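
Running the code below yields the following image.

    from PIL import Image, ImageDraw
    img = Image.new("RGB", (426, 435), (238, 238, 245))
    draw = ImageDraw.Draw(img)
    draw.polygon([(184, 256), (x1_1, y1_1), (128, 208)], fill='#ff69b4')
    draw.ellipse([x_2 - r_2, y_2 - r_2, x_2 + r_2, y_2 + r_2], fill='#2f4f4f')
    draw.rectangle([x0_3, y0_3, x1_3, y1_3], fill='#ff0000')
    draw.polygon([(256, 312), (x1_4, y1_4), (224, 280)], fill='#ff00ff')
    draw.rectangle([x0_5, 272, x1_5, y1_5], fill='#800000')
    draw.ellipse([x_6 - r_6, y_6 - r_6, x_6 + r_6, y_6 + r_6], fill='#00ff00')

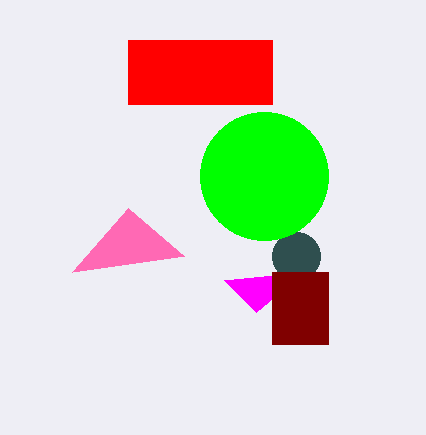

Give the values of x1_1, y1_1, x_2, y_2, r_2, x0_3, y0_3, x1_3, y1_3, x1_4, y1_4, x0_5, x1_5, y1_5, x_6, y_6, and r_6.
x1_1 = 72, y1_1 = 272, x_2 = 296, y_2 = 256, r_2 = 24, x0_3 = 128, y0_3 = 40, x1_3 = 272, y1_3 = 104, x1_4 = 304, y1_4 = 272, x0_5 = 272, x1_5 = 328, y1_5 = 344, x_6 = 264, y_6 = 176, r_6 = 64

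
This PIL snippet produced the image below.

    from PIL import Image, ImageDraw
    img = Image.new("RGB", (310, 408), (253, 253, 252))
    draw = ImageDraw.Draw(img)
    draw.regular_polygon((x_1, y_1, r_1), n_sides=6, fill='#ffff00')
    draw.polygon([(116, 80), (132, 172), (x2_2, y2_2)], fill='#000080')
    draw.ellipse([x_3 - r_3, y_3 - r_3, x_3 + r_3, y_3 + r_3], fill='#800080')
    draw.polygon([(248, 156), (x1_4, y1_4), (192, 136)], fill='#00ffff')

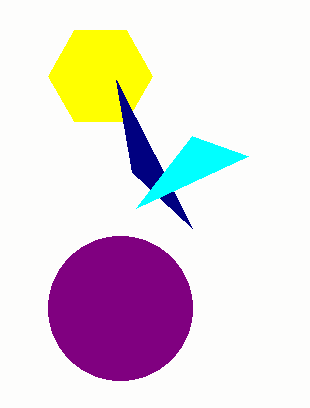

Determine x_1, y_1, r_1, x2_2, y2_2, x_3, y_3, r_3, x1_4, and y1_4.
x_1 = 100
y_1 = 76
r_1 = 52
x2_2 = 192
y2_2 = 228
x_3 = 120
y_3 = 308
r_3 = 72
x1_4 = 136
y1_4 = 208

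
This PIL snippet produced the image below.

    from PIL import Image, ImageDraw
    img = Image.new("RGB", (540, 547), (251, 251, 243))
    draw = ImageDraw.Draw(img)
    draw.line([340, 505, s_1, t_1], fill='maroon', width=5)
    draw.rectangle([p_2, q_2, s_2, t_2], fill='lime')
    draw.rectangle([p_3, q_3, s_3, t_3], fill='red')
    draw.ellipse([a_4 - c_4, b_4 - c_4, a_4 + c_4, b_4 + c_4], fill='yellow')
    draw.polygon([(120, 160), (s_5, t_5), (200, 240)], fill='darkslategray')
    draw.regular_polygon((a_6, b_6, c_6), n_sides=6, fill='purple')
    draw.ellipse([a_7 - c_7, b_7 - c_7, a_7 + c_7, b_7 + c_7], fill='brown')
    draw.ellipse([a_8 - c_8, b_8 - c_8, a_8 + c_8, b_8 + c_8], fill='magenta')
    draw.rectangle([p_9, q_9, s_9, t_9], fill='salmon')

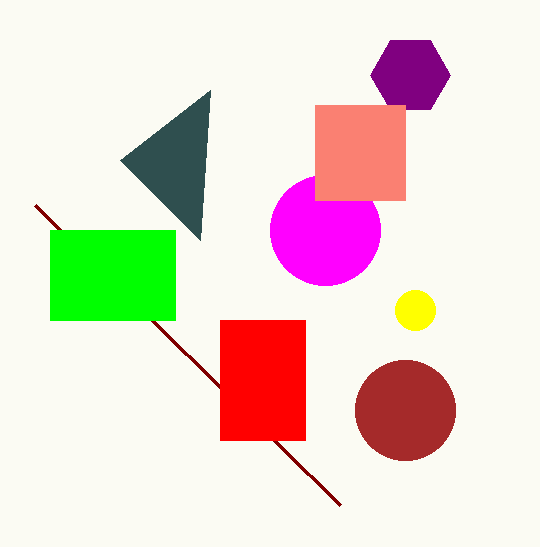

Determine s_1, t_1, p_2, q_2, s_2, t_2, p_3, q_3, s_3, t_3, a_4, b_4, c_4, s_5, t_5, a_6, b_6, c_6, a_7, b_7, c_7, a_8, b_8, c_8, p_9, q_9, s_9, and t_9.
s_1 = 35
t_1 = 205
p_2 = 50
q_2 = 230
s_2 = 175
t_2 = 320
p_3 = 220
q_3 = 320
s_3 = 305
t_3 = 440
a_4 = 415
b_4 = 310
c_4 = 20
s_5 = 210
t_5 = 90
a_6 = 410
b_6 = 75
c_6 = 40
a_7 = 405
b_7 = 410
c_7 = 50
a_8 = 325
b_8 = 230
c_8 = 55
p_9 = 315
q_9 = 105
s_9 = 405
t_9 = 200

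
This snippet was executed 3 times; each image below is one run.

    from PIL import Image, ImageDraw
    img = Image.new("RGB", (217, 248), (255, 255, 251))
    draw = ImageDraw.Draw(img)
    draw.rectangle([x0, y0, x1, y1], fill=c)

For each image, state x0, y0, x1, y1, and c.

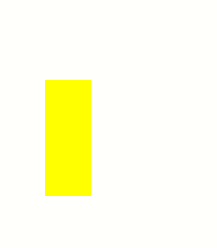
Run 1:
x0 = 45, y0 = 80, x1 = 90, y1 = 195, c = 'yellow'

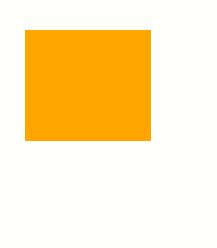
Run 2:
x0 = 25; y0 = 30; x1 = 150; y1 = 140; c = 'orange'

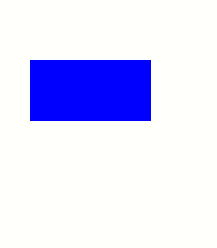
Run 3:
x0 = 30; y0 = 60; x1 = 150; y1 = 120; c = 'blue'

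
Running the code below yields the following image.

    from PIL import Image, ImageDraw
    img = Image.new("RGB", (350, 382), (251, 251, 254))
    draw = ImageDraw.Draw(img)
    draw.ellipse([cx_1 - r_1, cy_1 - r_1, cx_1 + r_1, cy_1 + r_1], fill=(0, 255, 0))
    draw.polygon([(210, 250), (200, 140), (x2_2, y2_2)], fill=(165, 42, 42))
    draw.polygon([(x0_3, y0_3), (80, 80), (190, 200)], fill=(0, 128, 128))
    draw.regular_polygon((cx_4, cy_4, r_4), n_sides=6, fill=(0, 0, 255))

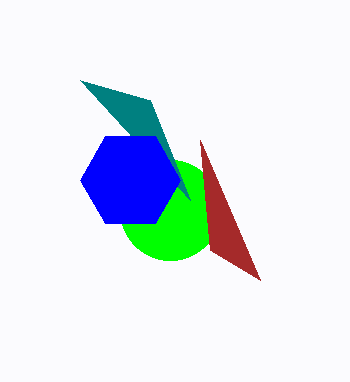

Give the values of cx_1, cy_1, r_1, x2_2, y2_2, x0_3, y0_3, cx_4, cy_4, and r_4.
cx_1 = 170; cy_1 = 210; r_1 = 50; x2_2 = 260; y2_2 = 280; x0_3 = 150; y0_3 = 100; cx_4 = 130; cy_4 = 180; r_4 = 50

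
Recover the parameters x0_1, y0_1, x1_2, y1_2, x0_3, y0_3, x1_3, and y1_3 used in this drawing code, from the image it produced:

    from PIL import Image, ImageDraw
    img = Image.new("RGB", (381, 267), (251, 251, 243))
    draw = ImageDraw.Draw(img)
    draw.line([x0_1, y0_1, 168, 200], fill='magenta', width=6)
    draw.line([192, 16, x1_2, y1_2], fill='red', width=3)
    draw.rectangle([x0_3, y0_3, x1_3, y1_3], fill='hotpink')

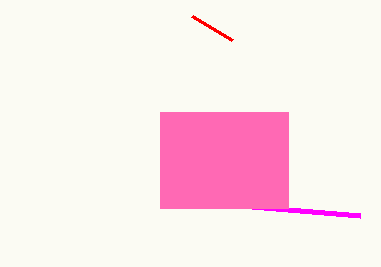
x0_1 = 360, y0_1 = 216, x1_2 = 232, y1_2 = 40, x0_3 = 160, y0_3 = 112, x1_3 = 288, y1_3 = 208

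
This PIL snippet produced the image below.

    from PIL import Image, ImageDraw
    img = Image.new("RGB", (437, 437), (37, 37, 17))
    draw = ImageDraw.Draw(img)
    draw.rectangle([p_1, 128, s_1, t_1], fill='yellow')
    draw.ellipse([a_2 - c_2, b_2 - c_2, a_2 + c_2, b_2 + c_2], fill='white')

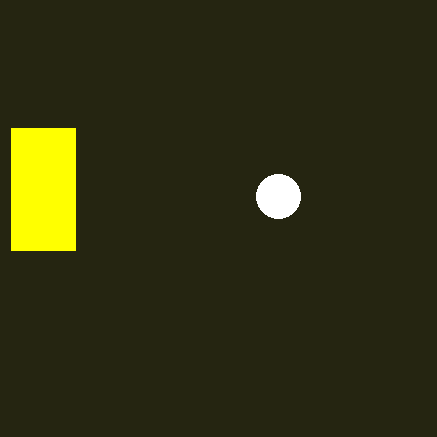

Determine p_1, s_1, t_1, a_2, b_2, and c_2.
p_1 = 11; s_1 = 75; t_1 = 250; a_2 = 278; b_2 = 196; c_2 = 22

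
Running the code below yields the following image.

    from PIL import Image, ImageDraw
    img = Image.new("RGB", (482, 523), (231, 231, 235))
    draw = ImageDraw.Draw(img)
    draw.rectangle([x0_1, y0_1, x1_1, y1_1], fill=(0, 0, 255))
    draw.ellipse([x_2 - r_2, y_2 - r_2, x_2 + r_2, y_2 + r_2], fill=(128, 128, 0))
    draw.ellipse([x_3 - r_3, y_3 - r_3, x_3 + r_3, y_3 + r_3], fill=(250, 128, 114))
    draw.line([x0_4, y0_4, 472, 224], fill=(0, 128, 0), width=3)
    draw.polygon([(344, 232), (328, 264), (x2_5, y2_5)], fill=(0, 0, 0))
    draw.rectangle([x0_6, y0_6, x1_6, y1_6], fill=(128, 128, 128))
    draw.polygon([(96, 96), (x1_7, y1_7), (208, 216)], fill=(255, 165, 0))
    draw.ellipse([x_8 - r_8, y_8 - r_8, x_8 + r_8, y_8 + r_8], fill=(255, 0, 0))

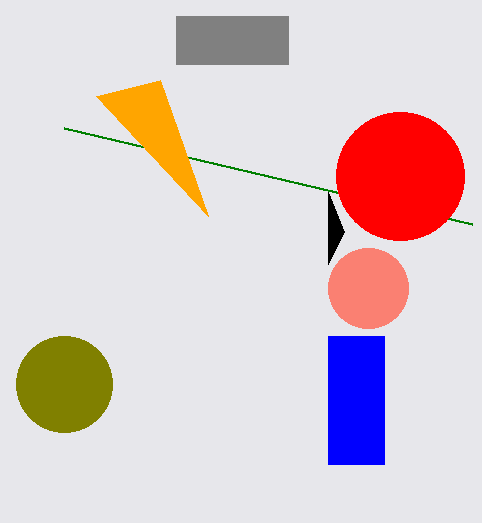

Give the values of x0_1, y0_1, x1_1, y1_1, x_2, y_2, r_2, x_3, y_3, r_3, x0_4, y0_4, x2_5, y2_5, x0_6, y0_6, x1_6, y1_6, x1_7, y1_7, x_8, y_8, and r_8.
x0_1 = 328; y0_1 = 336; x1_1 = 384; y1_1 = 464; x_2 = 64; y_2 = 384; r_2 = 48; x_3 = 368; y_3 = 288; r_3 = 40; x0_4 = 64; y0_4 = 128; x2_5 = 328; y2_5 = 192; x0_6 = 176; y0_6 = 16; x1_6 = 288; y1_6 = 64; x1_7 = 160; y1_7 = 80; x_8 = 400; y_8 = 176; r_8 = 64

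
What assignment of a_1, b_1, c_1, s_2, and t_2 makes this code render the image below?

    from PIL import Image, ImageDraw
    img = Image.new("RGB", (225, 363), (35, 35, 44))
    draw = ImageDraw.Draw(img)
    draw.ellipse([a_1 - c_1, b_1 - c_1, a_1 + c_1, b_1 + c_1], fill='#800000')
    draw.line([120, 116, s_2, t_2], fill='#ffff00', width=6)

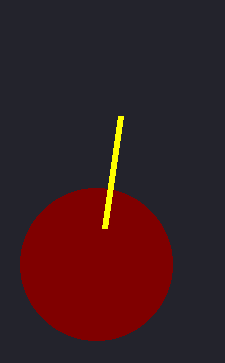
a_1 = 96
b_1 = 264
c_1 = 76
s_2 = 104
t_2 = 228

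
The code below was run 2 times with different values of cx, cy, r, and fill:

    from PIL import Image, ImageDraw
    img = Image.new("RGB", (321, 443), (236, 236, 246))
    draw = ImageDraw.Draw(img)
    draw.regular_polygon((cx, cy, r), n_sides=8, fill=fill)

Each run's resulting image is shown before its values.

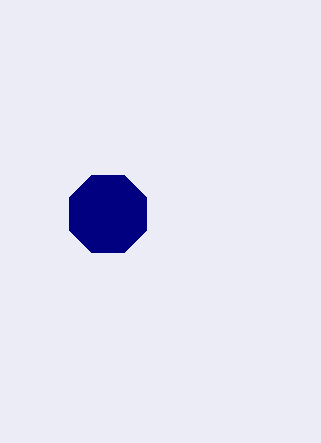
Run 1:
cx = 108
cy = 214
r = 42
fill = 'navy'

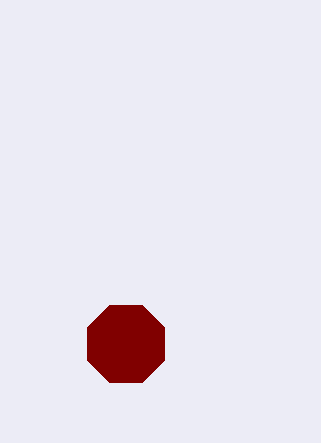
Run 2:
cx = 126, cy = 344, r = 42, fill = 'maroon'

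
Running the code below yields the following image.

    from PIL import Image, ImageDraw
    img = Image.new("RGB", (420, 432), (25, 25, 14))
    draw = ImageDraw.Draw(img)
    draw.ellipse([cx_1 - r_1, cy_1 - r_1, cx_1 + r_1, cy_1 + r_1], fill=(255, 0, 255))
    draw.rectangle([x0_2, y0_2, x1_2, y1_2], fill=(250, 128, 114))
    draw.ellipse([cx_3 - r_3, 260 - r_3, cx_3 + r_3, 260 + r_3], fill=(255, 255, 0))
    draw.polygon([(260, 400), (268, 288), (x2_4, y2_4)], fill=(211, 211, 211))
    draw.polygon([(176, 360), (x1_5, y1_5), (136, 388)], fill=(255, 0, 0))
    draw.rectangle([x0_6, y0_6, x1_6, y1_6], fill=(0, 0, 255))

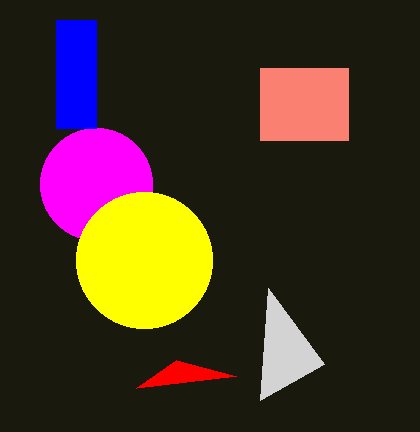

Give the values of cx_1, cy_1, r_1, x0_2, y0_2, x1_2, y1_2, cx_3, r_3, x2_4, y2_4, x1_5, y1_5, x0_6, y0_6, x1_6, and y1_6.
cx_1 = 96
cy_1 = 184
r_1 = 56
x0_2 = 260
y0_2 = 68
x1_2 = 348
y1_2 = 140
cx_3 = 144
r_3 = 68
x2_4 = 324
y2_4 = 364
x1_5 = 236
y1_5 = 376
x0_6 = 56
y0_6 = 20
x1_6 = 96
y1_6 = 128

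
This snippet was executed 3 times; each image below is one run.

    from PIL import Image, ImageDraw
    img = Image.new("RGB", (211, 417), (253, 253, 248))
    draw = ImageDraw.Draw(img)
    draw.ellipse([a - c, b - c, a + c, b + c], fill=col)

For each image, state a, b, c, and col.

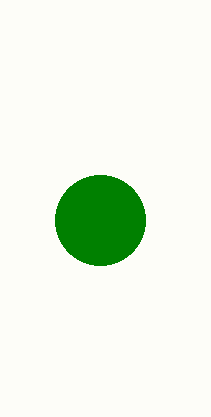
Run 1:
a = 100; b = 220; c = 45; col = 'green'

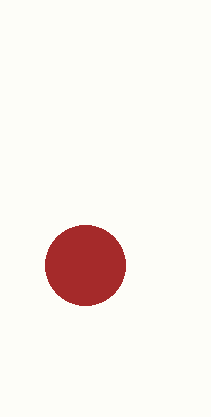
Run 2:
a = 85; b = 265; c = 40; col = 'brown'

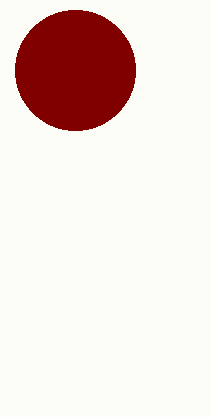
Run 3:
a = 75; b = 70; c = 60; col = 'maroon'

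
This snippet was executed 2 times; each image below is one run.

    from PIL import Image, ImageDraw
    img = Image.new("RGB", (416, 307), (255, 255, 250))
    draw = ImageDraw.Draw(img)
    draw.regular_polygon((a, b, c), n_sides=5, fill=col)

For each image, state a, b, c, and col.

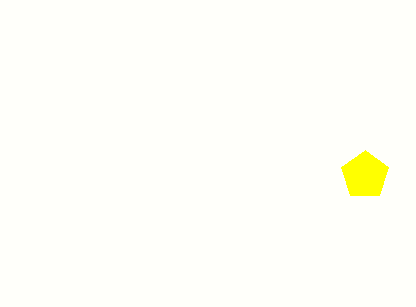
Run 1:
a = 365, b = 175, c = 25, col = 'yellow'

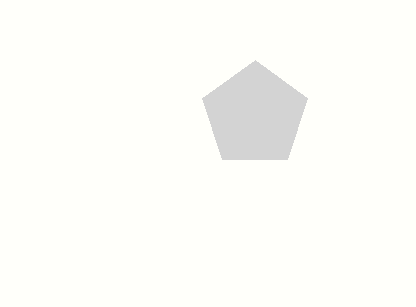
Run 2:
a = 255; b = 115; c = 55; col = 'lightgray'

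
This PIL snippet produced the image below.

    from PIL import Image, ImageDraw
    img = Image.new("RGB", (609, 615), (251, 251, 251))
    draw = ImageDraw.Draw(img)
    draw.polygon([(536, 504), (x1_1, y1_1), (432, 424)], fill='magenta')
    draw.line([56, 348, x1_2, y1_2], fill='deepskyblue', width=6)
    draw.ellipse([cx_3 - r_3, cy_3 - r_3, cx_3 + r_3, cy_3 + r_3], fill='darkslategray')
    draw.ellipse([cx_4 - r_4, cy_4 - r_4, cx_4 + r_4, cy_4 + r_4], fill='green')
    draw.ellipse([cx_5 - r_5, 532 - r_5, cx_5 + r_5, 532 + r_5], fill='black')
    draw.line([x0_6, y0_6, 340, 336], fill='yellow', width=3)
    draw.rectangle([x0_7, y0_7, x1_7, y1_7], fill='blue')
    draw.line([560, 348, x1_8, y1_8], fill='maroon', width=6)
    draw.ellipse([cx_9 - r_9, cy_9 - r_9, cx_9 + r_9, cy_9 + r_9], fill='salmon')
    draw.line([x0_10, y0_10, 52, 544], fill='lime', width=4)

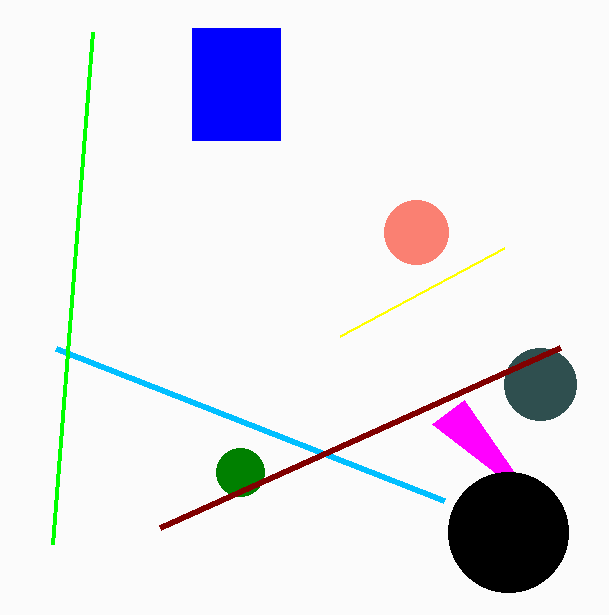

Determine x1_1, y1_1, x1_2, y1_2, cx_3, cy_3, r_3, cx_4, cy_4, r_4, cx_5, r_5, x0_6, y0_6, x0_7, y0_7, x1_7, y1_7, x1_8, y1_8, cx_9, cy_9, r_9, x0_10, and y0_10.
x1_1 = 464
y1_1 = 400
x1_2 = 444
y1_2 = 500
cx_3 = 540
cy_3 = 384
r_3 = 36
cx_4 = 240
cy_4 = 472
r_4 = 24
cx_5 = 508
r_5 = 60
x0_6 = 504
y0_6 = 248
x0_7 = 192
y0_7 = 28
x1_7 = 280
y1_7 = 140
x1_8 = 160
y1_8 = 528
cx_9 = 416
cy_9 = 232
r_9 = 32
x0_10 = 92
y0_10 = 32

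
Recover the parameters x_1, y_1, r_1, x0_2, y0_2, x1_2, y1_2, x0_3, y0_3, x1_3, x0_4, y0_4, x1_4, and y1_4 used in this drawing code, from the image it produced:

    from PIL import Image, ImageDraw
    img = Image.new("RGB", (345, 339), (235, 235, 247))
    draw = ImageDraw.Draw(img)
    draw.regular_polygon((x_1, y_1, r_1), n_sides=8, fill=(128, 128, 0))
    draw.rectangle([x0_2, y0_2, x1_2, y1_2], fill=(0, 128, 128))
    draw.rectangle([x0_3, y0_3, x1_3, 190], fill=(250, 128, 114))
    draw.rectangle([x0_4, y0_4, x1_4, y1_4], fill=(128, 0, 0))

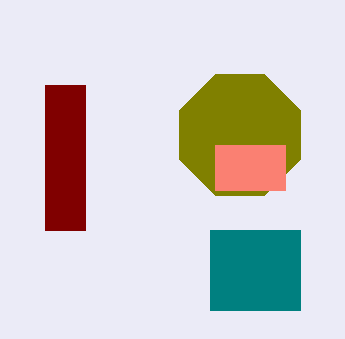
x_1 = 240, y_1 = 135, r_1 = 65, x0_2 = 210, y0_2 = 230, x1_2 = 300, y1_2 = 310, x0_3 = 215, y0_3 = 145, x1_3 = 285, x0_4 = 45, y0_4 = 85, x1_4 = 85, y1_4 = 230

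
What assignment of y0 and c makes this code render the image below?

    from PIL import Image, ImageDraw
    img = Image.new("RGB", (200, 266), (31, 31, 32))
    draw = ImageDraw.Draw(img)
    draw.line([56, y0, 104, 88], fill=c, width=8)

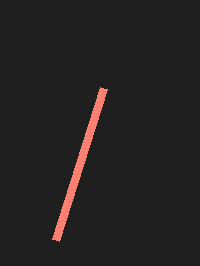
y0 = 240; c = 'salmon'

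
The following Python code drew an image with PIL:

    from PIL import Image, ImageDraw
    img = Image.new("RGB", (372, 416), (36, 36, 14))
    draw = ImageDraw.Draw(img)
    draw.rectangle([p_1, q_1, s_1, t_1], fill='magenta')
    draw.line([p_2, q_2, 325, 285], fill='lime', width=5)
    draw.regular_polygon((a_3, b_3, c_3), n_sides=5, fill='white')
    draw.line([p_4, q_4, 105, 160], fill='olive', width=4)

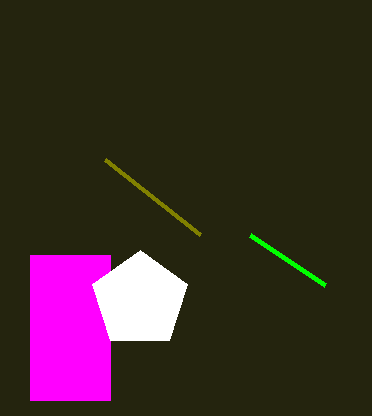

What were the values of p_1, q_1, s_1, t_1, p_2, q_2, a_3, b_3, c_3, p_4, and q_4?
p_1 = 30
q_1 = 255
s_1 = 110
t_1 = 400
p_2 = 250
q_2 = 235
a_3 = 140
b_3 = 300
c_3 = 50
p_4 = 200
q_4 = 235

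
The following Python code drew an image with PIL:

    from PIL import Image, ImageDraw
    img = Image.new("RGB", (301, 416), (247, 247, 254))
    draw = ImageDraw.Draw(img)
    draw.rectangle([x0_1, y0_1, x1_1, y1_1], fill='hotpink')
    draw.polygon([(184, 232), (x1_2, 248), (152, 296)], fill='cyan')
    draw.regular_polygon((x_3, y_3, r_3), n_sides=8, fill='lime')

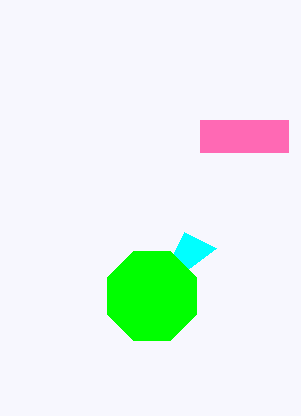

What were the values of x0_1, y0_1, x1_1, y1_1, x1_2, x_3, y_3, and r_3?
x0_1 = 200, y0_1 = 120, x1_1 = 288, y1_1 = 152, x1_2 = 216, x_3 = 152, y_3 = 296, r_3 = 48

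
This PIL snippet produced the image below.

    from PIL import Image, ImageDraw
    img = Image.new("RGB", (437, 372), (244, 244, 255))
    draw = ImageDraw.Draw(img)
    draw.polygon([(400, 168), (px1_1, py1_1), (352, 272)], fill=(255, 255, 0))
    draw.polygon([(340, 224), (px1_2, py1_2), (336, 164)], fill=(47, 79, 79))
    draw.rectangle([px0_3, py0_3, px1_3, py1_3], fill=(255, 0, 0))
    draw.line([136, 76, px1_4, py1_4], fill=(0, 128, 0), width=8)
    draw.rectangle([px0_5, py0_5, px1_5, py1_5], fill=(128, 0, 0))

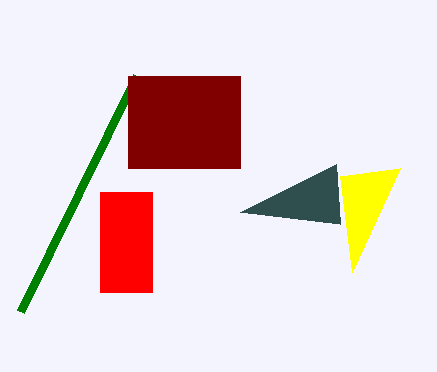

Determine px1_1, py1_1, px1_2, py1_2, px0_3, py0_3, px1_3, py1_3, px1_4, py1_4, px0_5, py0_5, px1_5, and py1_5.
px1_1 = 340
py1_1 = 176
px1_2 = 240
py1_2 = 212
px0_3 = 100
py0_3 = 192
px1_3 = 152
py1_3 = 292
px1_4 = 20
py1_4 = 312
px0_5 = 128
py0_5 = 76
px1_5 = 240
py1_5 = 168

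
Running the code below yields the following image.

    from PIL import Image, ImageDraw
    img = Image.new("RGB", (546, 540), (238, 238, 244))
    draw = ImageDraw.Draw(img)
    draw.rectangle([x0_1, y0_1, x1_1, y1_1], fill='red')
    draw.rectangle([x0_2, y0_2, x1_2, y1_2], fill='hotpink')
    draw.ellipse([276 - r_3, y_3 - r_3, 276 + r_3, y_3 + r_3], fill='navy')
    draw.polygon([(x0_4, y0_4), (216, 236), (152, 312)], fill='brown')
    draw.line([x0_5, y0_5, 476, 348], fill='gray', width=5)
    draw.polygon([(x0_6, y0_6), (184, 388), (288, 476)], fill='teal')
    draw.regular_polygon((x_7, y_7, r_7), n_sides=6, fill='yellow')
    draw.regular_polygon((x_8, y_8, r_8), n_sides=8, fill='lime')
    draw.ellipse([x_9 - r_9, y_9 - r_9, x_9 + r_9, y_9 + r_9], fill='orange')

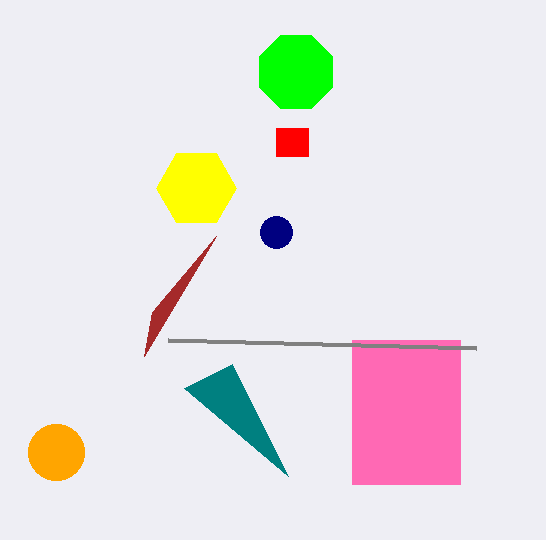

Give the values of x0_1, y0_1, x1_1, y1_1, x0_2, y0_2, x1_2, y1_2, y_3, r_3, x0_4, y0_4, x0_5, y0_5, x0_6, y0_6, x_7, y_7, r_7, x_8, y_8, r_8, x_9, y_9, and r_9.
x0_1 = 276; y0_1 = 128; x1_1 = 308; y1_1 = 156; x0_2 = 352; y0_2 = 340; x1_2 = 460; y1_2 = 484; y_3 = 232; r_3 = 16; x0_4 = 144; y0_4 = 356; x0_5 = 168; y0_5 = 340; x0_6 = 232; y0_6 = 364; x_7 = 196; y_7 = 188; r_7 = 40; x_8 = 296; y_8 = 72; r_8 = 40; x_9 = 56; y_9 = 452; r_9 = 28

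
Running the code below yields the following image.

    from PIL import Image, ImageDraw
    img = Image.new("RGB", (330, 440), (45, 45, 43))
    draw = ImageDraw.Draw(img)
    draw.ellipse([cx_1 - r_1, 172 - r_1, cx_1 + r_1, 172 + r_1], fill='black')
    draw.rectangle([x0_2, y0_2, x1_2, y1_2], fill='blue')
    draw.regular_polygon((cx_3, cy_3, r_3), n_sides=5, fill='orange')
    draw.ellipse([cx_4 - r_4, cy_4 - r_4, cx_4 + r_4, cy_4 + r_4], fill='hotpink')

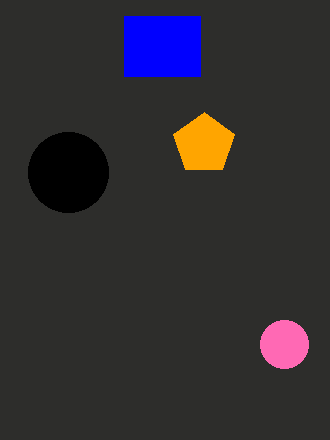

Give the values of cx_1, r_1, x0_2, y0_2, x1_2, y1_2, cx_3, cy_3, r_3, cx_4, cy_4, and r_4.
cx_1 = 68; r_1 = 40; x0_2 = 124; y0_2 = 16; x1_2 = 200; y1_2 = 76; cx_3 = 204; cy_3 = 144; r_3 = 32; cx_4 = 284; cy_4 = 344; r_4 = 24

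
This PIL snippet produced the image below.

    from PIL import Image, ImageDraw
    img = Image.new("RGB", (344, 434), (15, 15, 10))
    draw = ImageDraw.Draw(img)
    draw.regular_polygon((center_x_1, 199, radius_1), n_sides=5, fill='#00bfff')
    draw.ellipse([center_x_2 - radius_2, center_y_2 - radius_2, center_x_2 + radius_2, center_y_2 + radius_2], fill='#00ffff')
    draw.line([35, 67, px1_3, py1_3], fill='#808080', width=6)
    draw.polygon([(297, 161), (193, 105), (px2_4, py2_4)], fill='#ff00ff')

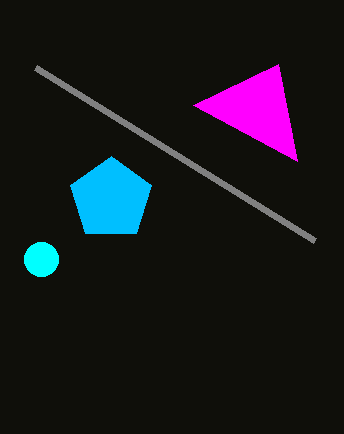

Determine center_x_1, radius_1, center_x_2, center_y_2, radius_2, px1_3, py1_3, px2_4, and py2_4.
center_x_1 = 111; radius_1 = 43; center_x_2 = 41; center_y_2 = 259; radius_2 = 17; px1_3 = 314; py1_3 = 240; px2_4 = 278; py2_4 = 64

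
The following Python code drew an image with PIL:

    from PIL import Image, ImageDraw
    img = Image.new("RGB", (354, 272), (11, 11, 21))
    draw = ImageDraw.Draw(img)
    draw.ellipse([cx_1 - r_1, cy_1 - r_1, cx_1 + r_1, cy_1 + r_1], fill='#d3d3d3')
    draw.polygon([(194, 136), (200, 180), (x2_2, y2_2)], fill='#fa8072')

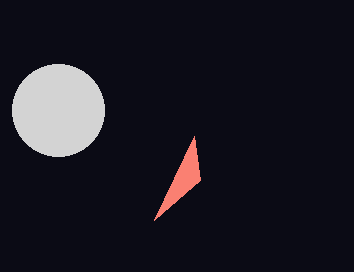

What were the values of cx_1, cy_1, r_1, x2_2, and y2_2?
cx_1 = 58; cy_1 = 110; r_1 = 46; x2_2 = 154; y2_2 = 220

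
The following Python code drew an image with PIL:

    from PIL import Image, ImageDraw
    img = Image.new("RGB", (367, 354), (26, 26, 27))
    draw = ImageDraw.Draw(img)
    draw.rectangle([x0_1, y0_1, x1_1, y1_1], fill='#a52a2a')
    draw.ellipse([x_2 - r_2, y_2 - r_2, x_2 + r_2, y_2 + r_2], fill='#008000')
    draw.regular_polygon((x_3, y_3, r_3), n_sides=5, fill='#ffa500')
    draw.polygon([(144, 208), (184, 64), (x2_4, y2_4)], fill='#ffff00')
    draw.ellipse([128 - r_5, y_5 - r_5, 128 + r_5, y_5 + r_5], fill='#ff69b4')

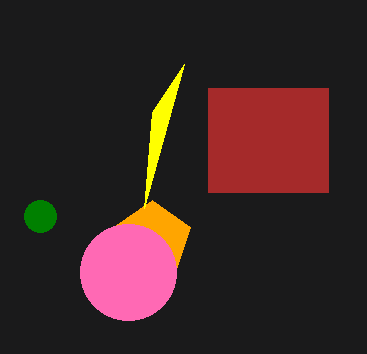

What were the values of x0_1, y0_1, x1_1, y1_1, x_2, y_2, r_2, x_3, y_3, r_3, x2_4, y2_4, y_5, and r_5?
x0_1 = 208
y0_1 = 88
x1_1 = 328
y1_1 = 192
x_2 = 40
y_2 = 216
r_2 = 16
x_3 = 152
y_3 = 240
r_3 = 40
x2_4 = 152
y2_4 = 112
y_5 = 272
r_5 = 48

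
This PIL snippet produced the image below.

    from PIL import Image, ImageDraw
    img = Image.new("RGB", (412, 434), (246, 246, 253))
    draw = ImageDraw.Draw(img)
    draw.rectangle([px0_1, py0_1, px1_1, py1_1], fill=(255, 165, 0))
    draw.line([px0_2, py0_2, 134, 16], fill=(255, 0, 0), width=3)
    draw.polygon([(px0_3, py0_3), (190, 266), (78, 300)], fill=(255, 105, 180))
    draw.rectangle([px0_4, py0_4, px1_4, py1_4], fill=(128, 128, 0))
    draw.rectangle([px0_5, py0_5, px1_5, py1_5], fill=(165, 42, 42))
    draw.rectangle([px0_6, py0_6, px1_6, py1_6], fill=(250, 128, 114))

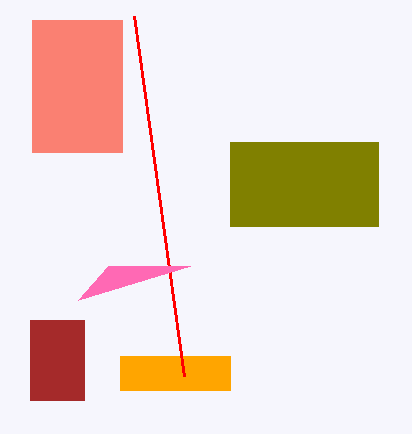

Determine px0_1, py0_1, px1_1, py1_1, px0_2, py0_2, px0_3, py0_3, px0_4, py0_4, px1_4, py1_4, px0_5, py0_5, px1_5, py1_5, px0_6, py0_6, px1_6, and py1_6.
px0_1 = 120
py0_1 = 356
px1_1 = 230
py1_1 = 390
px0_2 = 184
py0_2 = 376
px0_3 = 108
py0_3 = 266
px0_4 = 230
py0_4 = 142
px1_4 = 378
py1_4 = 226
px0_5 = 30
py0_5 = 320
px1_5 = 84
py1_5 = 400
px0_6 = 32
py0_6 = 20
px1_6 = 122
py1_6 = 152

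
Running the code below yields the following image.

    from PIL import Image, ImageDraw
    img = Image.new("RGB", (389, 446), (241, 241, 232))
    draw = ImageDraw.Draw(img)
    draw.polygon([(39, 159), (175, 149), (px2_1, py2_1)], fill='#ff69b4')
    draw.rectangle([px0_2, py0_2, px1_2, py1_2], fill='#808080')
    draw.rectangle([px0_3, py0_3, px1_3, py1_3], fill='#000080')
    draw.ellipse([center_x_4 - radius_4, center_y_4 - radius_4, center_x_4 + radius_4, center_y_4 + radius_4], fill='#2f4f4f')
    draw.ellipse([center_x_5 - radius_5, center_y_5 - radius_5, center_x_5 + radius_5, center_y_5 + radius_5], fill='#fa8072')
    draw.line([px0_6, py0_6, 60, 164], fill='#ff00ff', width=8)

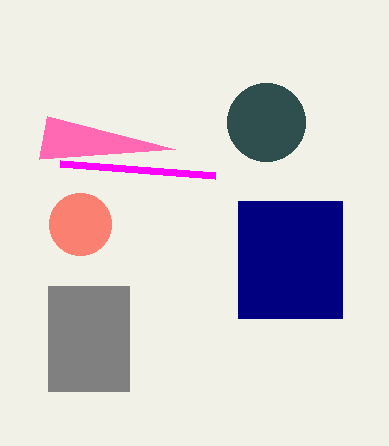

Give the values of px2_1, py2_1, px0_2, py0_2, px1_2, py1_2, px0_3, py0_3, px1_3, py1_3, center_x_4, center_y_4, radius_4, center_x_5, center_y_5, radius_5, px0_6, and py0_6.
px2_1 = 47
py2_1 = 116
px0_2 = 48
py0_2 = 286
px1_2 = 129
py1_2 = 391
px0_3 = 238
py0_3 = 201
px1_3 = 342
py1_3 = 318
center_x_4 = 266
center_y_4 = 122
radius_4 = 39
center_x_5 = 80
center_y_5 = 224
radius_5 = 31
px0_6 = 215
py0_6 = 176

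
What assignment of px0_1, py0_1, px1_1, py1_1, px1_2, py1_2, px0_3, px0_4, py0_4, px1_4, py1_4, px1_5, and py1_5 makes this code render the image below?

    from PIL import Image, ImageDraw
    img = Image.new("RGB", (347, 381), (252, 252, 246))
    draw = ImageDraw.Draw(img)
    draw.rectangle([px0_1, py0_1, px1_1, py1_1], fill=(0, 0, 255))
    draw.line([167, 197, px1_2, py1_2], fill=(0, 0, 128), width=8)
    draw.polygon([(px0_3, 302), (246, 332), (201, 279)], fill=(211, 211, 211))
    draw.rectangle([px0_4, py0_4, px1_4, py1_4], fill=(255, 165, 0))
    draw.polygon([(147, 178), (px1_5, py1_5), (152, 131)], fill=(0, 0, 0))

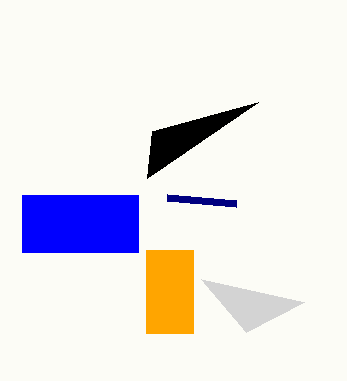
px0_1 = 22, py0_1 = 195, px1_1 = 138, py1_1 = 252, px1_2 = 236, py1_2 = 203, px0_3 = 304, px0_4 = 146, py0_4 = 250, px1_4 = 193, py1_4 = 333, px1_5 = 258, py1_5 = 102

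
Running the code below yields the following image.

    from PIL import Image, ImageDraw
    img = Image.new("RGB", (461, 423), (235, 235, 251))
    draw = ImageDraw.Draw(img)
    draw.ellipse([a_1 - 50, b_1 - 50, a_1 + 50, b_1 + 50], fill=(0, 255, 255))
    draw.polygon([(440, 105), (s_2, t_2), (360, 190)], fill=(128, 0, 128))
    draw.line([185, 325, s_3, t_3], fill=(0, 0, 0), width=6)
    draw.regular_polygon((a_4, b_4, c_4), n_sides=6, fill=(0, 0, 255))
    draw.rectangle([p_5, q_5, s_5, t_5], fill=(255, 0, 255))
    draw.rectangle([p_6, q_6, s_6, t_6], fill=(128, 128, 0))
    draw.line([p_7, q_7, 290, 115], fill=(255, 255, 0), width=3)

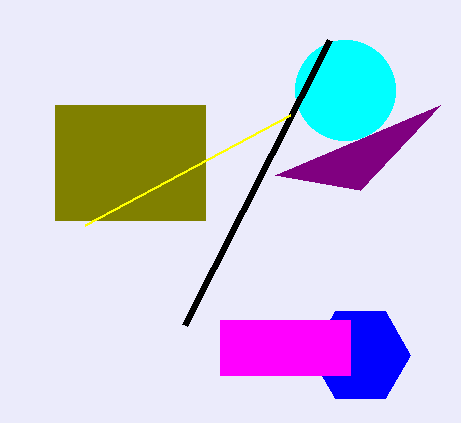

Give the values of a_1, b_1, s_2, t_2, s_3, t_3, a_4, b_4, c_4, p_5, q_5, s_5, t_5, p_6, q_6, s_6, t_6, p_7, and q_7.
a_1 = 345, b_1 = 90, s_2 = 275, t_2 = 175, s_3 = 330, t_3 = 40, a_4 = 360, b_4 = 355, c_4 = 50, p_5 = 220, q_5 = 320, s_5 = 350, t_5 = 375, p_6 = 55, q_6 = 105, s_6 = 205, t_6 = 220, p_7 = 85, q_7 = 225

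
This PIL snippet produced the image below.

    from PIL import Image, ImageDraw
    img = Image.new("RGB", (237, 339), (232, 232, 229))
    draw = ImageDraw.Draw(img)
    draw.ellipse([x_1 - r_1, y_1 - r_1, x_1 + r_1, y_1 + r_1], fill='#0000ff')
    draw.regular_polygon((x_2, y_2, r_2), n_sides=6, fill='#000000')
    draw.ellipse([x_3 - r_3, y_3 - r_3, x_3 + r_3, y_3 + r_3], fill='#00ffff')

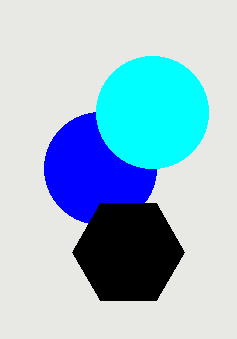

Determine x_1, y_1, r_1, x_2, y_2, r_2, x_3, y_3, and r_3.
x_1 = 100; y_1 = 168; r_1 = 56; x_2 = 128; y_2 = 252; r_2 = 56; x_3 = 152; y_3 = 112; r_3 = 56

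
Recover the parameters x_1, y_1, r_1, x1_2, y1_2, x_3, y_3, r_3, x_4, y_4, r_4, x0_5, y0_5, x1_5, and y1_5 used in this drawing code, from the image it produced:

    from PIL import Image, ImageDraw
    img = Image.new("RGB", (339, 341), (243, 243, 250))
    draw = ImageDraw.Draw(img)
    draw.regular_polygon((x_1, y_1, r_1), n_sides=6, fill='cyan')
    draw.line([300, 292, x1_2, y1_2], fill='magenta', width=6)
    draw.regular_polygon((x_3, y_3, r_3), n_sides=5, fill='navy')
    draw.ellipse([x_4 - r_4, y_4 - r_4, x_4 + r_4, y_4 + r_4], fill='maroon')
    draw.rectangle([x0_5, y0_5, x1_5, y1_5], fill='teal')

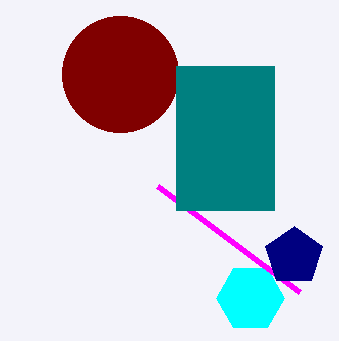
x_1 = 250, y_1 = 298, r_1 = 34, x1_2 = 158, y1_2 = 186, x_3 = 294, y_3 = 256, r_3 = 30, x_4 = 120, y_4 = 74, r_4 = 58, x0_5 = 176, y0_5 = 66, x1_5 = 274, y1_5 = 210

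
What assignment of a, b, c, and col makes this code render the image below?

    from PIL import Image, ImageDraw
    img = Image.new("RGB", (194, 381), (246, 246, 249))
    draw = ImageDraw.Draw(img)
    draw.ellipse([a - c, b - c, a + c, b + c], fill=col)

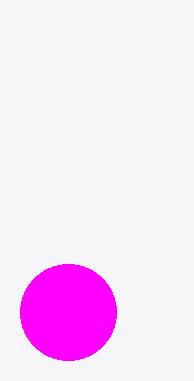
a = 68; b = 312; c = 48; col = 'magenta'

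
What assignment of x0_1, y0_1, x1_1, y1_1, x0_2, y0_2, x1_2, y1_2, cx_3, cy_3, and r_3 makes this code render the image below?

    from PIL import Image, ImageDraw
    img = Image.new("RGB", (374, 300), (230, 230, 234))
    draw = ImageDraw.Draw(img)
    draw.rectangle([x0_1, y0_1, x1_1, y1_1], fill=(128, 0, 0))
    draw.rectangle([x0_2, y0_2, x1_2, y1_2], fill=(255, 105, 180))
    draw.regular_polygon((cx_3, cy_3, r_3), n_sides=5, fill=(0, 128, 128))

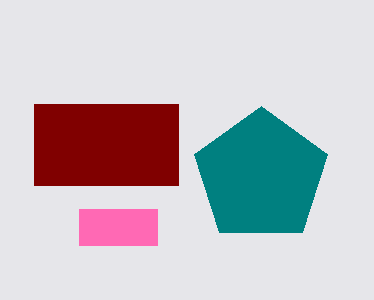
x0_1 = 34
y0_1 = 104
x1_1 = 178
y1_1 = 185
x0_2 = 79
y0_2 = 209
x1_2 = 157
y1_2 = 245
cx_3 = 261
cy_3 = 176
r_3 = 70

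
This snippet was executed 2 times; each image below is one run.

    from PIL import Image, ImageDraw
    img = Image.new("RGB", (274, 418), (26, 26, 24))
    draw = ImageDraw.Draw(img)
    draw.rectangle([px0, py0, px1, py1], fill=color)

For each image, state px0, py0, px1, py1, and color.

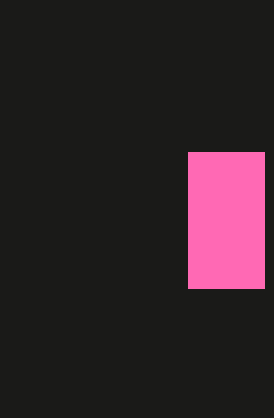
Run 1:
px0 = 188; py0 = 152; px1 = 264; py1 = 288; color = 'hotpink'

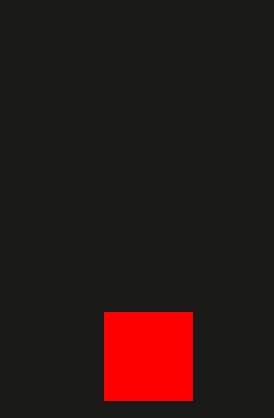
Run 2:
px0 = 104, py0 = 312, px1 = 192, py1 = 400, color = 'red'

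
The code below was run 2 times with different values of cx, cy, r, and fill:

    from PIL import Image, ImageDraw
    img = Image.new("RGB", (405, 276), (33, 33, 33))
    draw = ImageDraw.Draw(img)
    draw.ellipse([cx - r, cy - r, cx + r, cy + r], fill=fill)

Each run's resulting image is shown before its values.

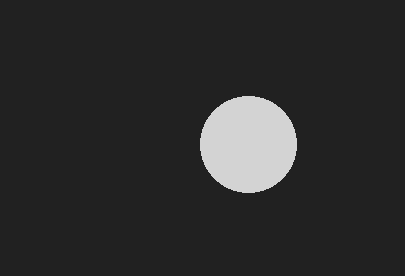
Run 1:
cx = 248; cy = 144; r = 48; fill = 'lightgray'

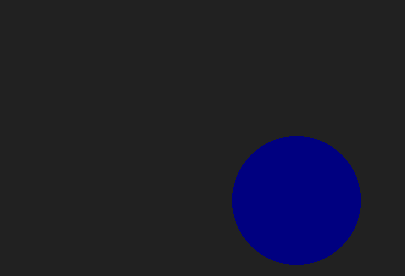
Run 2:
cx = 296; cy = 200; r = 64; fill = 'navy'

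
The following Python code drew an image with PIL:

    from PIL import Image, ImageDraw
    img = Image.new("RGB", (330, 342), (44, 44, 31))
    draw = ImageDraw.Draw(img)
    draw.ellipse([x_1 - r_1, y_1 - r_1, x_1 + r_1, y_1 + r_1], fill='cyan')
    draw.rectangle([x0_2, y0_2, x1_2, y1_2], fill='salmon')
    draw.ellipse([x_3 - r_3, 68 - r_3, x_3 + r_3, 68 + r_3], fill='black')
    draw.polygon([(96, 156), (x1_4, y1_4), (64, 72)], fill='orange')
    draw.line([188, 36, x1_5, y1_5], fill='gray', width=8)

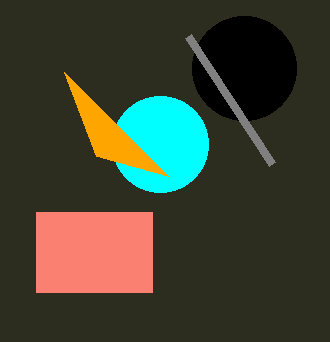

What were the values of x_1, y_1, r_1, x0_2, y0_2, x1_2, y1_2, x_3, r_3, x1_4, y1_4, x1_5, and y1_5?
x_1 = 160
y_1 = 144
r_1 = 48
x0_2 = 36
y0_2 = 212
x1_2 = 152
y1_2 = 292
x_3 = 244
r_3 = 52
x1_4 = 168
y1_4 = 176
x1_5 = 272
y1_5 = 164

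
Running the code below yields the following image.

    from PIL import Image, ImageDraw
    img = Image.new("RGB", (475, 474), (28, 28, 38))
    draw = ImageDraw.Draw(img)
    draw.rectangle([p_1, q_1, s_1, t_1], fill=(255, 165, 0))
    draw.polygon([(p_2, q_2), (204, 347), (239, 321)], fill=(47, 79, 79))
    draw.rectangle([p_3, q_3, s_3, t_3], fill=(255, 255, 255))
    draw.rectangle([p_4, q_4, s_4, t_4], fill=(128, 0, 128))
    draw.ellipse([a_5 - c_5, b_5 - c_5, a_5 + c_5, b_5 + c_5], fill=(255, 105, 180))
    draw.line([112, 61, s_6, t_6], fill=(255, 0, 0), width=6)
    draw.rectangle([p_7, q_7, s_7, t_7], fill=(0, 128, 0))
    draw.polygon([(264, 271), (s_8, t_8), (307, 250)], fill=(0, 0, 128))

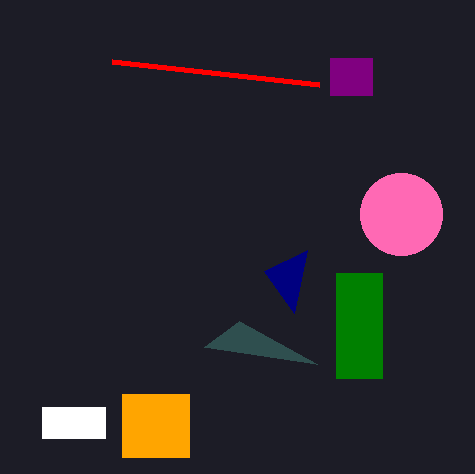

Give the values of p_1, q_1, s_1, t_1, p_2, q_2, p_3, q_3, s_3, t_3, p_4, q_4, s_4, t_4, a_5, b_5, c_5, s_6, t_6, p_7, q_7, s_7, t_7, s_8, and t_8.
p_1 = 122, q_1 = 394, s_1 = 189, t_1 = 457, p_2 = 317, q_2 = 364, p_3 = 42, q_3 = 407, s_3 = 105, t_3 = 438, p_4 = 330, q_4 = 58, s_4 = 372, t_4 = 95, a_5 = 401, b_5 = 214, c_5 = 41, s_6 = 319, t_6 = 84, p_7 = 336, q_7 = 273, s_7 = 382, t_7 = 378, s_8 = 294, t_8 = 313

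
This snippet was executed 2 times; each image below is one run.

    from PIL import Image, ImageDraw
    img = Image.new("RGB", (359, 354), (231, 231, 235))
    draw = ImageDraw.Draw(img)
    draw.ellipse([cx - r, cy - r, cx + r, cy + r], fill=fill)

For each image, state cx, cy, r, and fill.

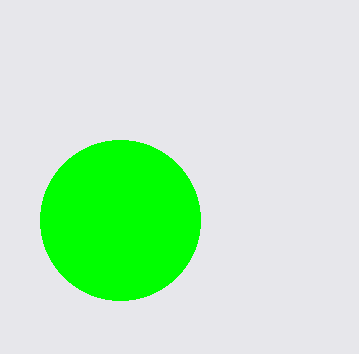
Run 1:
cx = 120; cy = 220; r = 80; fill = 'lime'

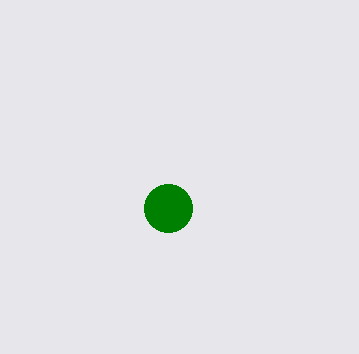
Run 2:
cx = 168; cy = 208; r = 24; fill = 'green'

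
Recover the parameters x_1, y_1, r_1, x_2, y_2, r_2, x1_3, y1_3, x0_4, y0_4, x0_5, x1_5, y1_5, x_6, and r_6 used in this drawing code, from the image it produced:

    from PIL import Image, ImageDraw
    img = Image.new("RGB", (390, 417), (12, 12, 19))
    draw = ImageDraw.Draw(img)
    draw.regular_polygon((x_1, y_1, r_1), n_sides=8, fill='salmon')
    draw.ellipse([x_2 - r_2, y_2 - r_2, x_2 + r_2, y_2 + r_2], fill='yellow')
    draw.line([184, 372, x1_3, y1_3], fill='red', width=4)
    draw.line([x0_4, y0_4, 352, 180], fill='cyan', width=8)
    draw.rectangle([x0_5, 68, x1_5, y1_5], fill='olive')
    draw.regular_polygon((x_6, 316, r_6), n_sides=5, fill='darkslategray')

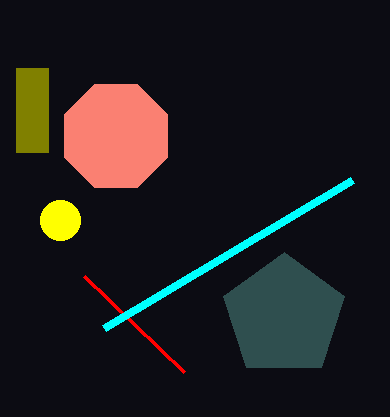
x_1 = 116; y_1 = 136; r_1 = 56; x_2 = 60; y_2 = 220; r_2 = 20; x1_3 = 84; y1_3 = 276; x0_4 = 104; y0_4 = 328; x0_5 = 16; x1_5 = 48; y1_5 = 152; x_6 = 284; r_6 = 64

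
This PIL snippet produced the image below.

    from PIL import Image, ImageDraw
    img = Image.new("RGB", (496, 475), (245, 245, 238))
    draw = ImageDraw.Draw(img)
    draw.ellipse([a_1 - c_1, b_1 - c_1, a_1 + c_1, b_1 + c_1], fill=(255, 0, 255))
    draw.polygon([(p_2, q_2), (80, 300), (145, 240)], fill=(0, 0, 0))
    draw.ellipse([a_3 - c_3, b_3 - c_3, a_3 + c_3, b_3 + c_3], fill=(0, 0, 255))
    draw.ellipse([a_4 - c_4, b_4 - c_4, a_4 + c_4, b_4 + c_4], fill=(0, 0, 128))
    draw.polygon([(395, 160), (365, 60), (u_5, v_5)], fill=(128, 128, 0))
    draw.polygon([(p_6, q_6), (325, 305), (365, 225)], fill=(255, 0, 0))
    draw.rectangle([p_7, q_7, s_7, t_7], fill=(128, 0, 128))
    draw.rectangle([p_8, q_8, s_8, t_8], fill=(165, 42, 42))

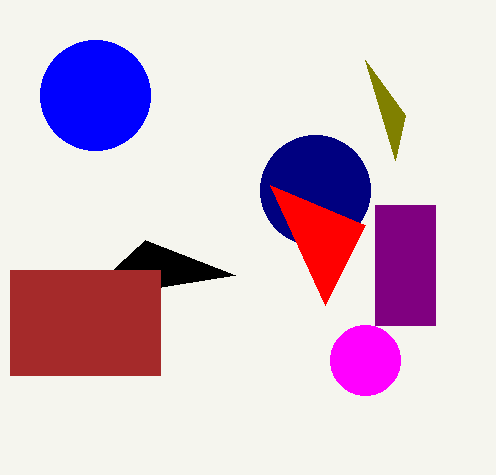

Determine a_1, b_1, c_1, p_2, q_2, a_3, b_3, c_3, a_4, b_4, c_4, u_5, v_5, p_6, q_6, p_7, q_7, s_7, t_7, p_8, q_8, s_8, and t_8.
a_1 = 365, b_1 = 360, c_1 = 35, p_2 = 235, q_2 = 275, a_3 = 95, b_3 = 95, c_3 = 55, a_4 = 315, b_4 = 190, c_4 = 55, u_5 = 405, v_5 = 115, p_6 = 270, q_6 = 185, p_7 = 375, q_7 = 205, s_7 = 435, t_7 = 325, p_8 = 10, q_8 = 270, s_8 = 160, t_8 = 375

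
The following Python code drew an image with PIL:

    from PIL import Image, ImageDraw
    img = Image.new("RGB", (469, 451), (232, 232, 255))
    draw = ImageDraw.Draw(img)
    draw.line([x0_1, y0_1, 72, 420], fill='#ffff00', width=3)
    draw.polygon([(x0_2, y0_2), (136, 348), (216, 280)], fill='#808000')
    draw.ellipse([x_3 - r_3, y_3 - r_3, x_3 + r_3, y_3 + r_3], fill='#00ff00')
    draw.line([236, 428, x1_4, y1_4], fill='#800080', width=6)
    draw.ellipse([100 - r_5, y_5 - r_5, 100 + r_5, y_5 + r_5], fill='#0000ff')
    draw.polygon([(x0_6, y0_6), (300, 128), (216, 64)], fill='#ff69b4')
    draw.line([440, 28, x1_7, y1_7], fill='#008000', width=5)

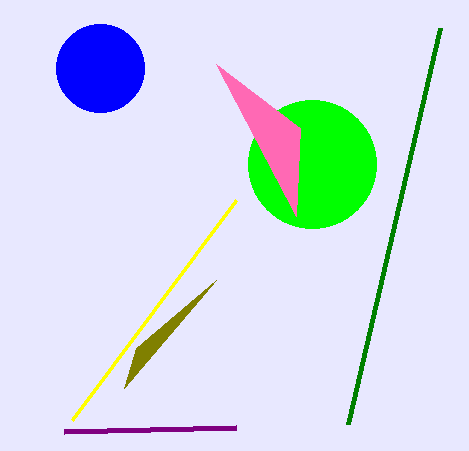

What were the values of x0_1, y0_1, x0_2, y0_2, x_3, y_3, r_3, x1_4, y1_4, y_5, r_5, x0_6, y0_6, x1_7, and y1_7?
x0_1 = 236, y0_1 = 200, x0_2 = 124, y0_2 = 388, x_3 = 312, y_3 = 164, r_3 = 64, x1_4 = 64, y1_4 = 432, y_5 = 68, r_5 = 44, x0_6 = 296, y0_6 = 216, x1_7 = 348, y1_7 = 424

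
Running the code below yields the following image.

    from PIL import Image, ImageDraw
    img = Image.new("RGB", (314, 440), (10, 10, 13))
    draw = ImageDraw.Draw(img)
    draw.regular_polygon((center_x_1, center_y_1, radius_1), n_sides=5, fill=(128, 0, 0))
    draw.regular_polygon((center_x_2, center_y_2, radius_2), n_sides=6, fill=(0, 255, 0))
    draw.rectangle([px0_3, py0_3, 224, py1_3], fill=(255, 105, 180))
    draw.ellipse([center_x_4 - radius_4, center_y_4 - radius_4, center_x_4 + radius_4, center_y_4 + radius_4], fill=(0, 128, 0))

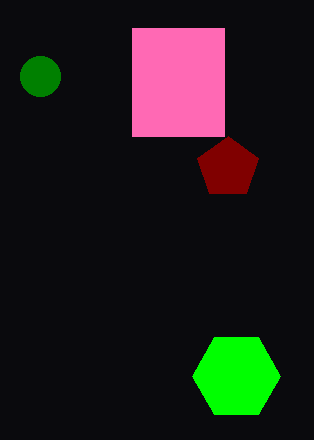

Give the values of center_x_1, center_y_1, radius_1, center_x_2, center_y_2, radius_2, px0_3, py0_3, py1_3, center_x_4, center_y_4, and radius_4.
center_x_1 = 228, center_y_1 = 168, radius_1 = 32, center_x_2 = 236, center_y_2 = 376, radius_2 = 44, px0_3 = 132, py0_3 = 28, py1_3 = 136, center_x_4 = 40, center_y_4 = 76, radius_4 = 20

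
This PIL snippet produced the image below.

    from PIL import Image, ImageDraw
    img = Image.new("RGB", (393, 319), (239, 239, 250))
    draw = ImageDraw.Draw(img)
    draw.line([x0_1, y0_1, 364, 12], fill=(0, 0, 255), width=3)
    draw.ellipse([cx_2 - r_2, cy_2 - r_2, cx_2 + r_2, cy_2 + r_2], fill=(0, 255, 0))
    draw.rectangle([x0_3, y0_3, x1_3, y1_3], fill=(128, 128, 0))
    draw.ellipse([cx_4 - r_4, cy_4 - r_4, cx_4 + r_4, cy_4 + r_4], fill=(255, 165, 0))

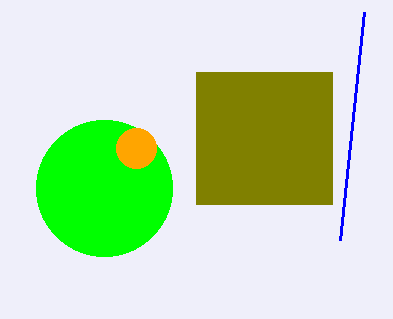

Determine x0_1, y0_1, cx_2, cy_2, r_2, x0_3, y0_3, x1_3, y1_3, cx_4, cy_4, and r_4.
x0_1 = 340; y0_1 = 240; cx_2 = 104; cy_2 = 188; r_2 = 68; x0_3 = 196; y0_3 = 72; x1_3 = 332; y1_3 = 204; cx_4 = 136; cy_4 = 148; r_4 = 20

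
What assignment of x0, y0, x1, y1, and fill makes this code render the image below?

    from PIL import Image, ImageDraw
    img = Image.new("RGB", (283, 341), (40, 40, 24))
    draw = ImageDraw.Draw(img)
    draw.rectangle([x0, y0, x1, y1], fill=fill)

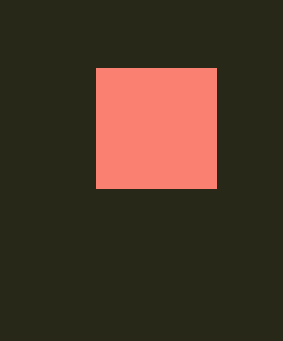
x0 = 96, y0 = 68, x1 = 216, y1 = 188, fill = 'salmon'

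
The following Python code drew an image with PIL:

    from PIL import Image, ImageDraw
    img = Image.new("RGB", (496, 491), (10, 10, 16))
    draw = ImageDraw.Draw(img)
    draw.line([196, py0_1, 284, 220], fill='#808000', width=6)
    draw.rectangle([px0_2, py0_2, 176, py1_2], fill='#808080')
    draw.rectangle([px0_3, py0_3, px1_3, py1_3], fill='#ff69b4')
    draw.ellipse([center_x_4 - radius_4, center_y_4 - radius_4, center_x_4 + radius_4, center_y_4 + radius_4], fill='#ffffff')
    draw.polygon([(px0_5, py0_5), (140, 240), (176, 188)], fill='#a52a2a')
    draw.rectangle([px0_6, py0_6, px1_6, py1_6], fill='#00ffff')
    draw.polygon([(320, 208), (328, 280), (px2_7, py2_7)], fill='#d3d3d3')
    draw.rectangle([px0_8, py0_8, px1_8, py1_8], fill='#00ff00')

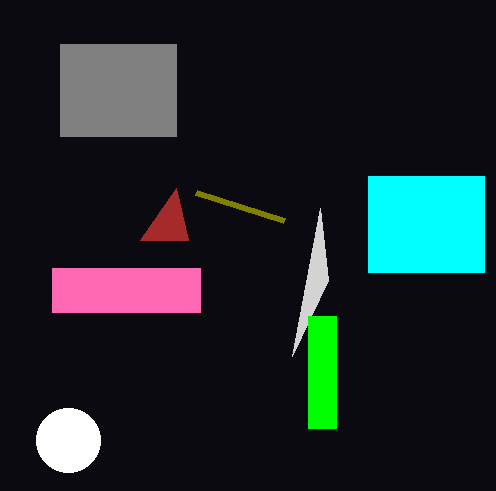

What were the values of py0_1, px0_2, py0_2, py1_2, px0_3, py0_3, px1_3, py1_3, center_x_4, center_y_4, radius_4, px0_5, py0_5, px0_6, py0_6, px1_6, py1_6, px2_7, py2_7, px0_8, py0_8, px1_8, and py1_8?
py0_1 = 192
px0_2 = 60
py0_2 = 44
py1_2 = 136
px0_3 = 52
py0_3 = 268
px1_3 = 200
py1_3 = 312
center_x_4 = 68
center_y_4 = 440
radius_4 = 32
px0_5 = 188
py0_5 = 240
px0_6 = 368
py0_6 = 176
px1_6 = 484
py1_6 = 272
px2_7 = 292
py2_7 = 356
px0_8 = 308
py0_8 = 316
px1_8 = 336
py1_8 = 428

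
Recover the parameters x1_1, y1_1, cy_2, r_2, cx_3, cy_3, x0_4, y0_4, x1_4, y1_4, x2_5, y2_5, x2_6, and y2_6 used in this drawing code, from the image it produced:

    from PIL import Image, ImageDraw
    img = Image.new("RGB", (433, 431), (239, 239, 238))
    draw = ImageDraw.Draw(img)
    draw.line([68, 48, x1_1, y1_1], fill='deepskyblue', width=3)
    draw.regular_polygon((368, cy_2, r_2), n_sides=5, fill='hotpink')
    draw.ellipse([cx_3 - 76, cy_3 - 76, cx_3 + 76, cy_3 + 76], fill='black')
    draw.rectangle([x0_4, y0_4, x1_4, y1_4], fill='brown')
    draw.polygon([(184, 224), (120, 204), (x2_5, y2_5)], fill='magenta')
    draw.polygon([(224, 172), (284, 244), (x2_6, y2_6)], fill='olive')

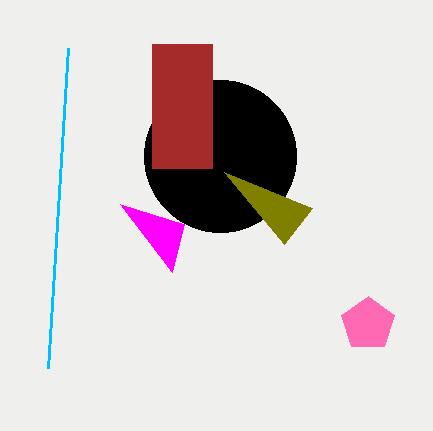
x1_1 = 48
y1_1 = 368
cy_2 = 324
r_2 = 28
cx_3 = 220
cy_3 = 156
x0_4 = 152
y0_4 = 44
x1_4 = 212
y1_4 = 168
x2_5 = 172
y2_5 = 272
x2_6 = 312
y2_6 = 208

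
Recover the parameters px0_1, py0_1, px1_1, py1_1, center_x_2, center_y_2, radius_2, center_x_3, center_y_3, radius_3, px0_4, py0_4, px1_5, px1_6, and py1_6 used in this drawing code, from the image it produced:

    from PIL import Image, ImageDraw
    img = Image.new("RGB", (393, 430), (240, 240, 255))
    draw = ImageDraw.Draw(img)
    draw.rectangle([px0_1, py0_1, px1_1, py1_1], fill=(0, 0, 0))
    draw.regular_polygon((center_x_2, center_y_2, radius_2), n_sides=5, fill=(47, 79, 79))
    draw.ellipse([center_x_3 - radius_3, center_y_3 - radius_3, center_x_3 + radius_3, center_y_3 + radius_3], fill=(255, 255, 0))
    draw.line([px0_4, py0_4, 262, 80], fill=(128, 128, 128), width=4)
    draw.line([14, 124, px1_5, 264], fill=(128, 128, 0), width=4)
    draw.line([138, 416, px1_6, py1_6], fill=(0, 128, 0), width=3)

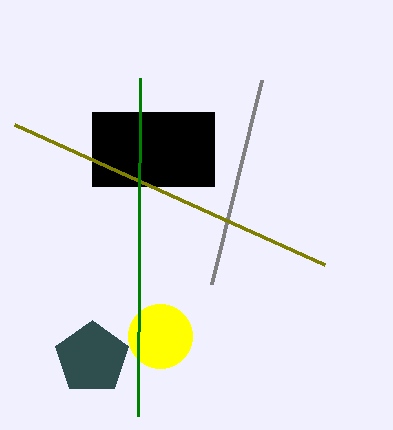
px0_1 = 92, py0_1 = 112, px1_1 = 214, py1_1 = 186, center_x_2 = 92, center_y_2 = 358, radius_2 = 38, center_x_3 = 160, center_y_3 = 336, radius_3 = 32, px0_4 = 212, py0_4 = 284, px1_5 = 324, px1_6 = 140, py1_6 = 78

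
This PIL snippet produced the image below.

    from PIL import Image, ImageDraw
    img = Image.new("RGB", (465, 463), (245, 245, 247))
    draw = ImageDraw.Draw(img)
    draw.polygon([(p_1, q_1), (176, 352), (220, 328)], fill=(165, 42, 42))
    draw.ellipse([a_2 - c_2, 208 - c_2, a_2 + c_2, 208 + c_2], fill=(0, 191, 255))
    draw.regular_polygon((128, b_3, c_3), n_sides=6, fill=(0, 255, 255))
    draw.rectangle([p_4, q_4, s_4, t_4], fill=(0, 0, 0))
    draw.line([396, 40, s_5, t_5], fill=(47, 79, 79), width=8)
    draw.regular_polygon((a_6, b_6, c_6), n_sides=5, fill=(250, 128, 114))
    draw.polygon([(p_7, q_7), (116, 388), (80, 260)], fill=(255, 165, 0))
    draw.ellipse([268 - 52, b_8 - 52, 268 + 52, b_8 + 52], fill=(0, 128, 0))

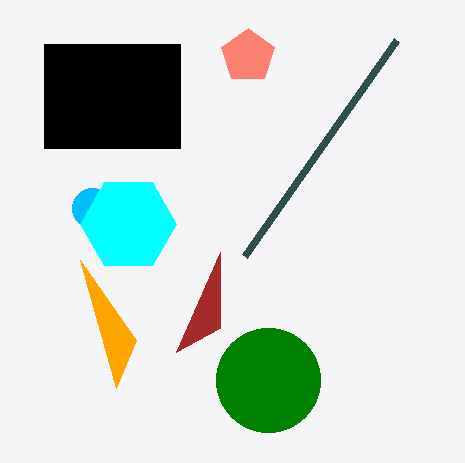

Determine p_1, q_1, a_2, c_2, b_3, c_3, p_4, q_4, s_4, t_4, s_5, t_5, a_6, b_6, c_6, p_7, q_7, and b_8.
p_1 = 220
q_1 = 252
a_2 = 92
c_2 = 20
b_3 = 224
c_3 = 48
p_4 = 44
q_4 = 44
s_4 = 180
t_4 = 148
s_5 = 244
t_5 = 256
a_6 = 248
b_6 = 56
c_6 = 28
p_7 = 136
q_7 = 340
b_8 = 380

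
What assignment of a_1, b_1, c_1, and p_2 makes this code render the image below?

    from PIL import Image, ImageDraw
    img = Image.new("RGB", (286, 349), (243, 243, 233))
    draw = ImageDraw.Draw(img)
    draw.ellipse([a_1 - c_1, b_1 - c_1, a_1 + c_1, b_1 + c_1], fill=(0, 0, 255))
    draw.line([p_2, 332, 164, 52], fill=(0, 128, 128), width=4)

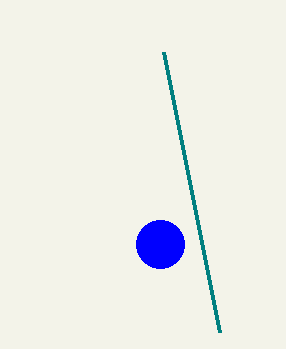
a_1 = 160; b_1 = 244; c_1 = 24; p_2 = 220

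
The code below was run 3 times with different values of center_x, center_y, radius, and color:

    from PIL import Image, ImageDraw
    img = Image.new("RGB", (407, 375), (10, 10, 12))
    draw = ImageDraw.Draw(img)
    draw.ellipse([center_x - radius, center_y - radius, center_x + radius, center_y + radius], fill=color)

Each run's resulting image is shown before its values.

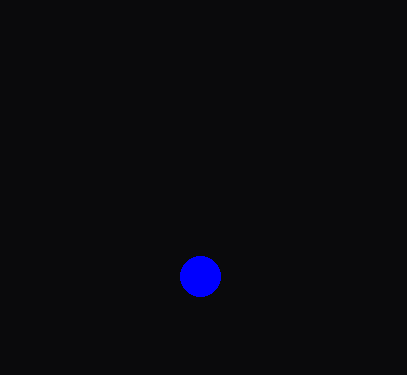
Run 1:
center_x = 200, center_y = 276, radius = 20, color = 'blue'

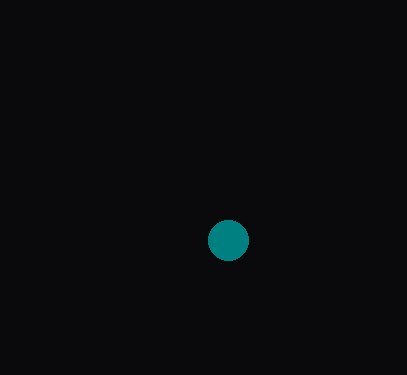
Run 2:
center_x = 228, center_y = 240, radius = 20, color = 'teal'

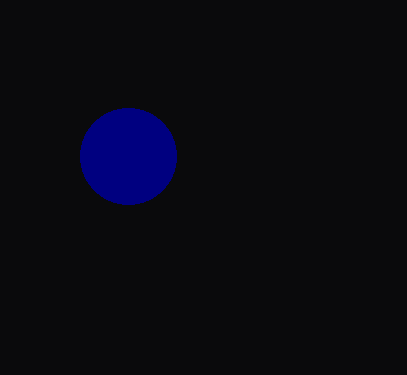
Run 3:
center_x = 128, center_y = 156, radius = 48, color = 'navy'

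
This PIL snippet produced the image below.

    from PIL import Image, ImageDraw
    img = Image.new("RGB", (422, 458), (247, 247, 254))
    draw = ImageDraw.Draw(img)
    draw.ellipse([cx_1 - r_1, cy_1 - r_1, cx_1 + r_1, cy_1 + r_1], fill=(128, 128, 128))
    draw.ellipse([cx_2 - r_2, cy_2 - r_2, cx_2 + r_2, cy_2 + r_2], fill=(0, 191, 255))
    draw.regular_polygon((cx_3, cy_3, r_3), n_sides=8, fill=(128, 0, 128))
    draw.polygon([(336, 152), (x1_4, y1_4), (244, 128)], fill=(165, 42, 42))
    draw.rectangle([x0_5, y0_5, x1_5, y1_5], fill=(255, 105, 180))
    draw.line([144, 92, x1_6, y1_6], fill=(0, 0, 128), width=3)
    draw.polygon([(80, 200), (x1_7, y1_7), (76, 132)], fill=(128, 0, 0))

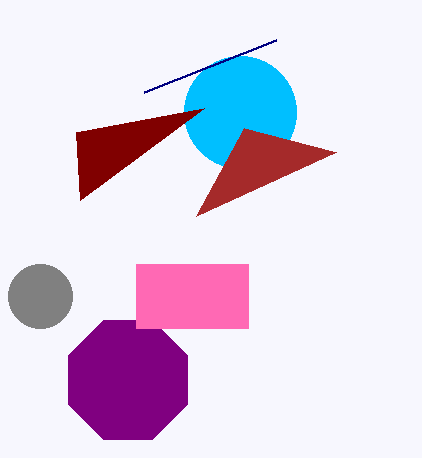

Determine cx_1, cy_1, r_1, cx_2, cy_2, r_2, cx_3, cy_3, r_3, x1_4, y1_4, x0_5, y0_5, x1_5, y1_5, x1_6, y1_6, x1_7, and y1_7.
cx_1 = 40, cy_1 = 296, r_1 = 32, cx_2 = 240, cy_2 = 112, r_2 = 56, cx_3 = 128, cy_3 = 380, r_3 = 64, x1_4 = 196, y1_4 = 216, x0_5 = 136, y0_5 = 264, x1_5 = 248, y1_5 = 328, x1_6 = 276, y1_6 = 40, x1_7 = 204, y1_7 = 108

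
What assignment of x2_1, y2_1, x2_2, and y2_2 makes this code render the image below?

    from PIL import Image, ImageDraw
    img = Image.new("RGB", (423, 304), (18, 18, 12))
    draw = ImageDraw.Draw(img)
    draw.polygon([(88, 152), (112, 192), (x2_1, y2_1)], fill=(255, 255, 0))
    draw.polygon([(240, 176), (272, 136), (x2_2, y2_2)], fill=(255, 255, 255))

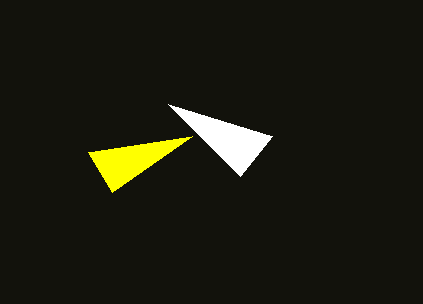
x2_1 = 192; y2_1 = 136; x2_2 = 168; y2_2 = 104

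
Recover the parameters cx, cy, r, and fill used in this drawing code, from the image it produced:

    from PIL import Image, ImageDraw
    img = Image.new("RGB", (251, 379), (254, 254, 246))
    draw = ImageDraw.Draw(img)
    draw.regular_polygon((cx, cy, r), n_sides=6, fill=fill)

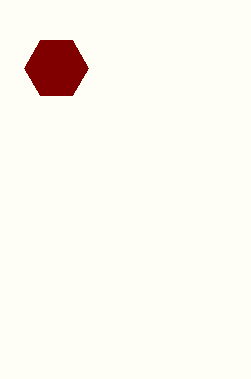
cx = 56, cy = 68, r = 32, fill = 'maroon'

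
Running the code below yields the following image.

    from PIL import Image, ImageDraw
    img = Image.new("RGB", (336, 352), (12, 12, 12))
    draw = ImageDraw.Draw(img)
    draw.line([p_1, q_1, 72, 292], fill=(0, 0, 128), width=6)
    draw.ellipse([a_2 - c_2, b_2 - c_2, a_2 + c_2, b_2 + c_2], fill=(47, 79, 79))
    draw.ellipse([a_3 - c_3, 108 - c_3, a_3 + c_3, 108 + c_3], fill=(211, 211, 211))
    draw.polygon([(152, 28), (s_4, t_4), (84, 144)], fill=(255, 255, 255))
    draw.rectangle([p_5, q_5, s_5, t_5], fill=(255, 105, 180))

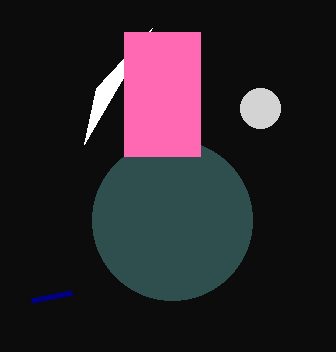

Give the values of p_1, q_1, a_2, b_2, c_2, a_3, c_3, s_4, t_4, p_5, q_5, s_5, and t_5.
p_1 = 32, q_1 = 300, a_2 = 172, b_2 = 220, c_2 = 80, a_3 = 260, c_3 = 20, s_4 = 96, t_4 = 88, p_5 = 124, q_5 = 32, s_5 = 200, t_5 = 156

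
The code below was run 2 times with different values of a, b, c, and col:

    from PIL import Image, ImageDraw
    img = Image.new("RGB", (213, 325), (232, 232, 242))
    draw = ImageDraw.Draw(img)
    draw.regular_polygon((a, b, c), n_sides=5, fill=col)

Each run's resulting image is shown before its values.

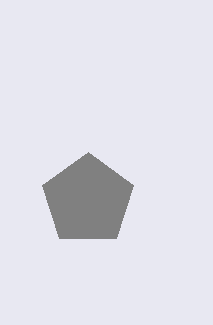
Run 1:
a = 88
b = 200
c = 48
col = 'gray'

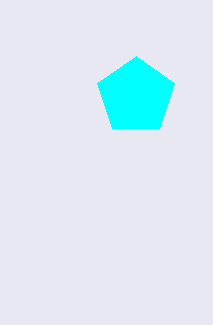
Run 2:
a = 136
b = 96
c = 40
col = 'cyan'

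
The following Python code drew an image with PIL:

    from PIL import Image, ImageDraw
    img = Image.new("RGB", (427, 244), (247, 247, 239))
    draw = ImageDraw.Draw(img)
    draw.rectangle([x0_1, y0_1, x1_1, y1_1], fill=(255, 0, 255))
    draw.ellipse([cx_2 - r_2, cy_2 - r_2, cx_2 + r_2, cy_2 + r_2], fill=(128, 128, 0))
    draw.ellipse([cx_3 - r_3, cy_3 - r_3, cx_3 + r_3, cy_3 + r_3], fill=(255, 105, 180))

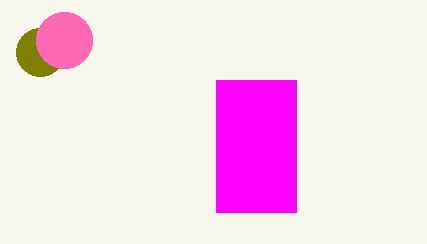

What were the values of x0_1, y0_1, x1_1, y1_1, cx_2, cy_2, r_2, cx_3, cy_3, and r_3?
x0_1 = 216, y0_1 = 80, x1_1 = 296, y1_1 = 212, cx_2 = 40, cy_2 = 52, r_2 = 24, cx_3 = 64, cy_3 = 40, r_3 = 28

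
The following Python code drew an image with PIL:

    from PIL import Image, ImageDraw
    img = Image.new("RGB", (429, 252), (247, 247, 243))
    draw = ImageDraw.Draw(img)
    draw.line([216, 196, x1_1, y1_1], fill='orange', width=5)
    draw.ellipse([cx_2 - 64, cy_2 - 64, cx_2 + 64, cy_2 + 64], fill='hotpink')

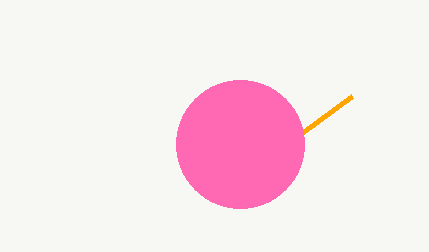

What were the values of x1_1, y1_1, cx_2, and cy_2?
x1_1 = 352
y1_1 = 96
cx_2 = 240
cy_2 = 144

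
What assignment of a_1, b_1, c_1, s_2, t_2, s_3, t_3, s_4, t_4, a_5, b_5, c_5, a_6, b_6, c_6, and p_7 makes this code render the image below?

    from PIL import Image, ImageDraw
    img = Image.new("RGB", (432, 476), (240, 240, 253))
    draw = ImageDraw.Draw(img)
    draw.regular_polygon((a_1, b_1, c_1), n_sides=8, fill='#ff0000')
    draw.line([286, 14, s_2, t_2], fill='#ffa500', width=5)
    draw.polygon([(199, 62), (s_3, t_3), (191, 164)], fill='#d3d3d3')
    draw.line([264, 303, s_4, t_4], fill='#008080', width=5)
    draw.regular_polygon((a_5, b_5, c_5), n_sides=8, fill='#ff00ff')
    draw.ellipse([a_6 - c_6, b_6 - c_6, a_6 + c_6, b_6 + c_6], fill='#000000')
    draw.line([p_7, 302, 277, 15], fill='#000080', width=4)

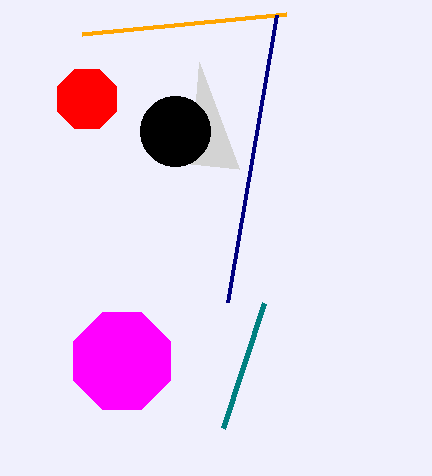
a_1 = 87, b_1 = 99, c_1 = 32, s_2 = 82, t_2 = 34, s_3 = 239, t_3 = 169, s_4 = 223, t_4 = 428, a_5 = 122, b_5 = 361, c_5 = 52, a_6 = 175, b_6 = 131, c_6 = 35, p_7 = 228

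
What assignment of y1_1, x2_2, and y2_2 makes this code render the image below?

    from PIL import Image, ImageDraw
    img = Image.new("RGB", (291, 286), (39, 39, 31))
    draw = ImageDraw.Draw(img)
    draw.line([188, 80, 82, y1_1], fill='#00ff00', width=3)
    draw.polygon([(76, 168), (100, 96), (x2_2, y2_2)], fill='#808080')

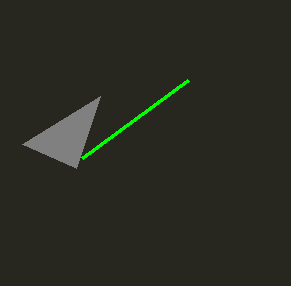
y1_1 = 158; x2_2 = 22; y2_2 = 144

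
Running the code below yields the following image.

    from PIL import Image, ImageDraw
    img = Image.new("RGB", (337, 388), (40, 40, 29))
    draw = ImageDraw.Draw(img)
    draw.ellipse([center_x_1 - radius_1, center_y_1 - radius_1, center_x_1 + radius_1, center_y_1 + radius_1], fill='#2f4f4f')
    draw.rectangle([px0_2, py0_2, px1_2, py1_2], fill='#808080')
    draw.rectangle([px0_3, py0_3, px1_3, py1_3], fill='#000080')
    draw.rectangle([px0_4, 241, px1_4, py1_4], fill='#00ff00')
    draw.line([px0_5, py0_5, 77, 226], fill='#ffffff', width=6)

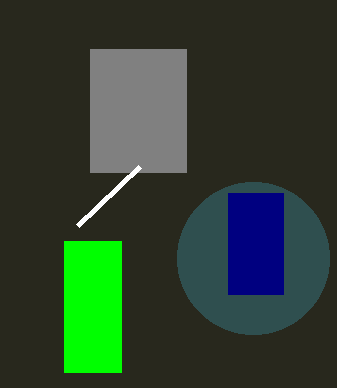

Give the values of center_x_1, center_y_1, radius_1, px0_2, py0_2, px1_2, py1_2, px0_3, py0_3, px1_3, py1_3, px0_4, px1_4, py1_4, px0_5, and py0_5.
center_x_1 = 253
center_y_1 = 258
radius_1 = 76
px0_2 = 90
py0_2 = 49
px1_2 = 186
py1_2 = 172
px0_3 = 228
py0_3 = 193
px1_3 = 283
py1_3 = 294
px0_4 = 64
px1_4 = 121
py1_4 = 372
px0_5 = 139
py0_5 = 167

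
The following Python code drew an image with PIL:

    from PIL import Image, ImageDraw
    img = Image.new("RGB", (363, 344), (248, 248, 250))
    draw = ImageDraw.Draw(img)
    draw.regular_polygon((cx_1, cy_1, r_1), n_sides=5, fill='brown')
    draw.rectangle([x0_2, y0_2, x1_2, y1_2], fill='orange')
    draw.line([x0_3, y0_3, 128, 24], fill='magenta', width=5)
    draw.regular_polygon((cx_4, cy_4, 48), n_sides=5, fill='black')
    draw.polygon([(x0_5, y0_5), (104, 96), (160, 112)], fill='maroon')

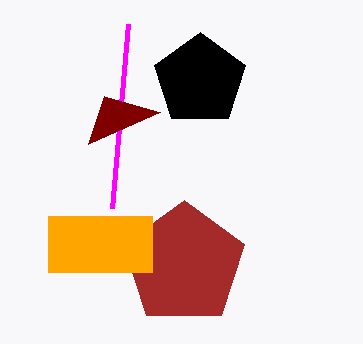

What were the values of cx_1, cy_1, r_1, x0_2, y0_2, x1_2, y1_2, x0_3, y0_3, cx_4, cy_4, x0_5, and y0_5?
cx_1 = 184; cy_1 = 264; r_1 = 64; x0_2 = 48; y0_2 = 216; x1_2 = 152; y1_2 = 272; x0_3 = 112; y0_3 = 208; cx_4 = 200; cy_4 = 80; x0_5 = 88; y0_5 = 144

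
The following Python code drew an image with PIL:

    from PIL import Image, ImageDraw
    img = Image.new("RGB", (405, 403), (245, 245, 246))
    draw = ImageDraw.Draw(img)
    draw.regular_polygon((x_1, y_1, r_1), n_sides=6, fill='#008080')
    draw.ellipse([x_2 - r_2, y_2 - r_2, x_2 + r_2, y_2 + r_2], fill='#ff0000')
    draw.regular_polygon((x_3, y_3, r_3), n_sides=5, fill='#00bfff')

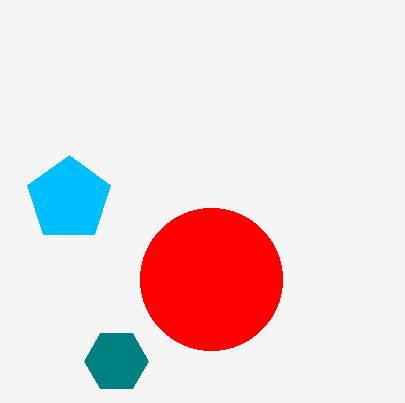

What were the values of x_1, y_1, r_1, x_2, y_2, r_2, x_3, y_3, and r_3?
x_1 = 116
y_1 = 361
r_1 = 32
x_2 = 211
y_2 = 279
r_2 = 71
x_3 = 69
y_3 = 199
r_3 = 44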